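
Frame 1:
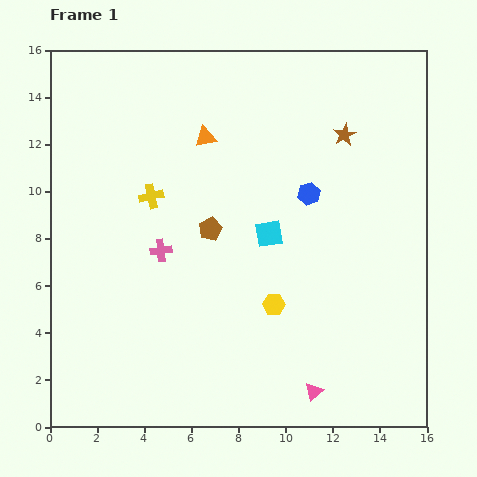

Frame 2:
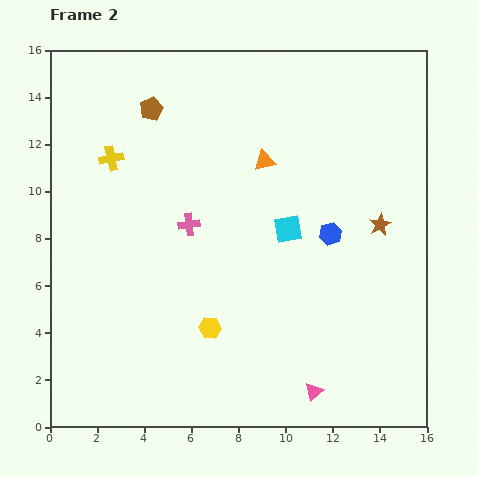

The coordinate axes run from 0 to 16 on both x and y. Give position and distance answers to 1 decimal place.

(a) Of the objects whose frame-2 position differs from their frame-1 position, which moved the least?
the cyan square

(moved 0.8)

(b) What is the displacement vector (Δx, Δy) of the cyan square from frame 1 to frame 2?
(0.8, 0.2)

The cyan square was at (9.3, 8.2) in frame 1 and (10.1, 8.4) in frame 2.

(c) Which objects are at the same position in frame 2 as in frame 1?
the pink triangle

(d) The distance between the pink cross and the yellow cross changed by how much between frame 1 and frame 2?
+2.0

Distance in frame 1: 2.3. Distance in frame 2: 4.3.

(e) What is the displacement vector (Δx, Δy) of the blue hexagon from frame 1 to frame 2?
(0.9, -1.7)

The blue hexagon was at (11.0, 9.9) in frame 1 and (11.9, 8.2) in frame 2.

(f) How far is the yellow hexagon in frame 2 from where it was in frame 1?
2.9

The yellow hexagon moved from (9.5, 5.2) to (6.8, 4.2), a distance of √(2.7² + 1.0²) ≈ 2.9.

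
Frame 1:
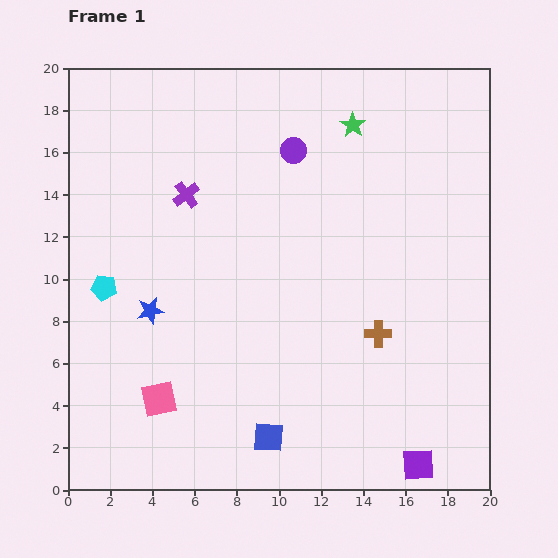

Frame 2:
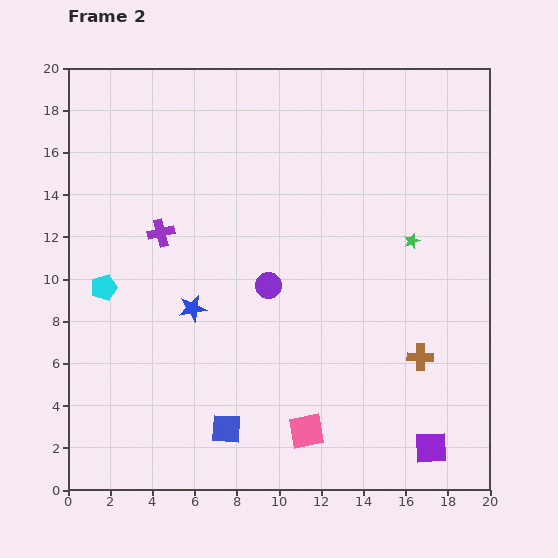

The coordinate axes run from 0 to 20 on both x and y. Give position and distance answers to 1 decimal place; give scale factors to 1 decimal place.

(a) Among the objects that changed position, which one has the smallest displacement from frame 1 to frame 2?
the purple square

(moved 1.0)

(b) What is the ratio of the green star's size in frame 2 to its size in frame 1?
0.6×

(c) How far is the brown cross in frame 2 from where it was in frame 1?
2.3

The brown cross moved from (14.7, 7.4) to (16.7, 6.3), a distance of √(2.0² + 1.1²) ≈ 2.3.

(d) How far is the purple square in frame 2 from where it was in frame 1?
1.0

The purple square moved from (16.6, 1.2) to (17.2, 2.0), a distance of √(0.6² + 0.8²) ≈ 1.0.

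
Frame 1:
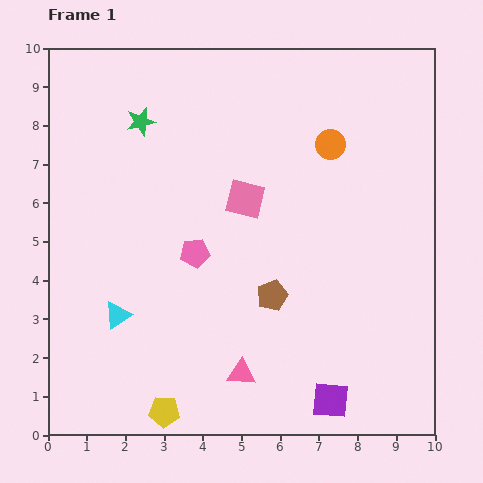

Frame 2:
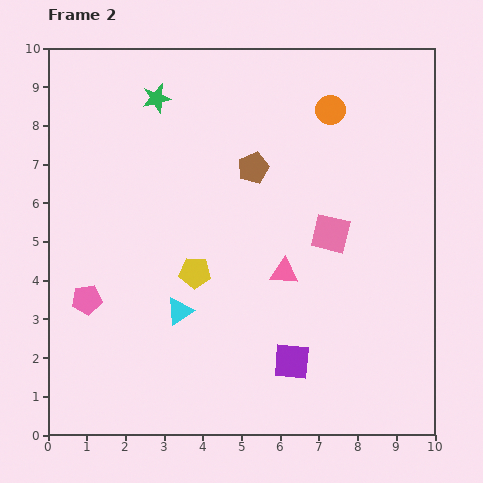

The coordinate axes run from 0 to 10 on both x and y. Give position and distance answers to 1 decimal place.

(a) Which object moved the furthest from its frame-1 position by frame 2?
the yellow pentagon

(moved 3.7; next 3.3)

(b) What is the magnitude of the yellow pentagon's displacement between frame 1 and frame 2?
3.7

The yellow pentagon moved from (3.0, 0.6) to (3.8, 4.2), a distance of √(0.8² + 3.6²) ≈ 3.7.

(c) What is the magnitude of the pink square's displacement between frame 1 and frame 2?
2.4

The pink square moved from (5.1, 6.1) to (7.3, 5.2), a distance of √(2.2² + 0.9²) ≈ 2.4.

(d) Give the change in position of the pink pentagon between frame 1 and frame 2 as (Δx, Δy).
(-2.8, -1.2)

The pink pentagon was at (3.8, 4.7) in frame 1 and (1.0, 3.5) in frame 2.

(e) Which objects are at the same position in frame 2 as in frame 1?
none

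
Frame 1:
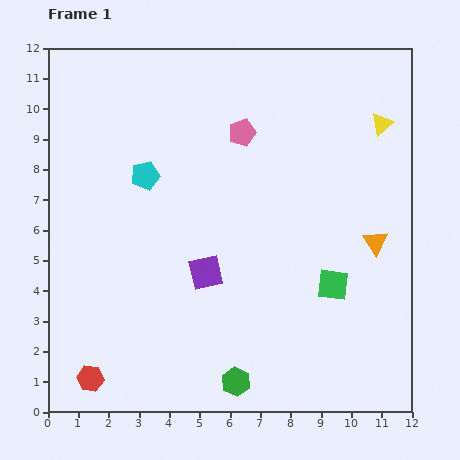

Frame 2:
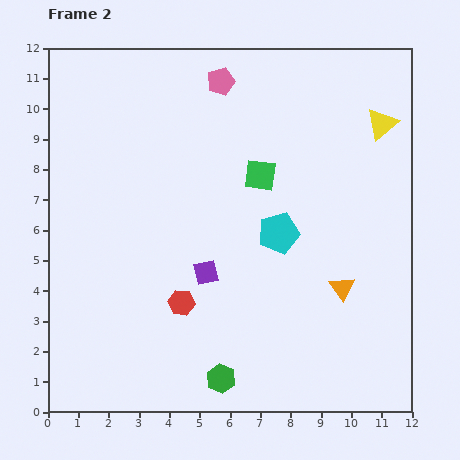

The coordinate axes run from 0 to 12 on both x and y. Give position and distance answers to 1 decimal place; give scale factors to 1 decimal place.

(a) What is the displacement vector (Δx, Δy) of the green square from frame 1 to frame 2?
(-2.4, 3.6)

The green square was at (9.4, 4.2) in frame 1 and (7.0, 7.8) in frame 2.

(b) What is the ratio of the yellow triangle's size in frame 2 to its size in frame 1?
1.4×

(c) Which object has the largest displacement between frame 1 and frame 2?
the cyan pentagon

(moved 4.8; next 4.3)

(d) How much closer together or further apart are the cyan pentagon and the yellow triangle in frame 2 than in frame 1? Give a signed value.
-3.0

Distance in frame 1: 8.0. Distance in frame 2: 5.0.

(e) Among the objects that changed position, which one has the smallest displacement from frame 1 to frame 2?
the green hexagon

(moved 0.5)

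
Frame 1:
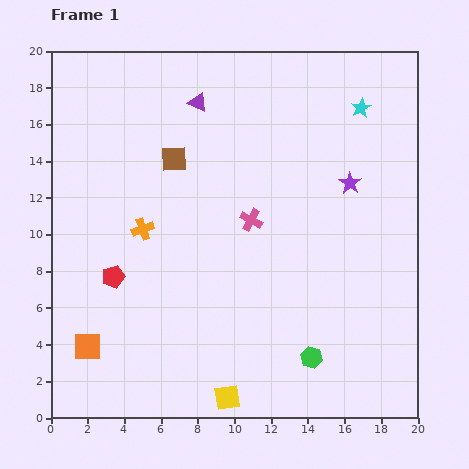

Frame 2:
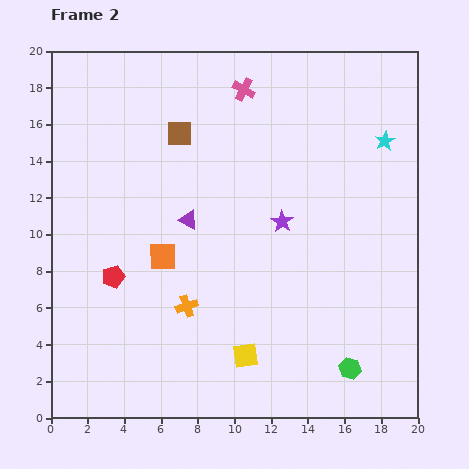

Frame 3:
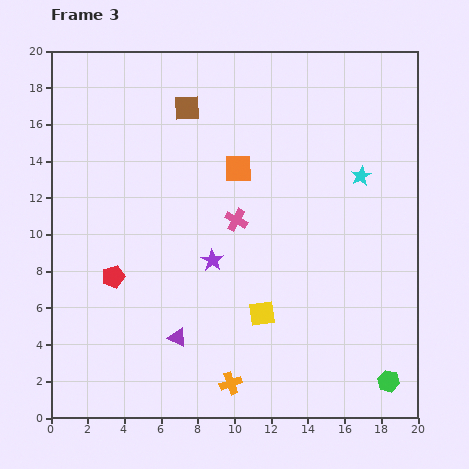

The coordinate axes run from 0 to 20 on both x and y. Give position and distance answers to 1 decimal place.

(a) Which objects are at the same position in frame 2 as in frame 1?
the red pentagon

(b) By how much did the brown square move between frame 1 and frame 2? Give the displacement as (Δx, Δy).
(0.3, 1.4)

The brown square was at (6.7, 14.1) in frame 1 and (7.0, 15.5) in frame 2.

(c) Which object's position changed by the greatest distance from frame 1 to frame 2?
the pink cross

(moved 7.1; next 6.4)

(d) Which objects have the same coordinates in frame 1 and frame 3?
the red pentagon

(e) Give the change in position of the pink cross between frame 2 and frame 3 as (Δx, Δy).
(-0.4, -7.1)

The pink cross was at (10.5, 17.9) in frame 2 and (10.1, 10.8) in frame 3.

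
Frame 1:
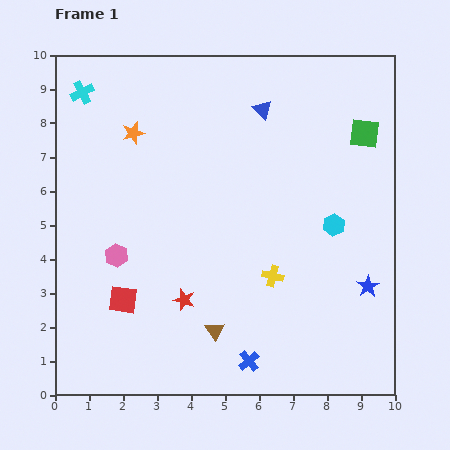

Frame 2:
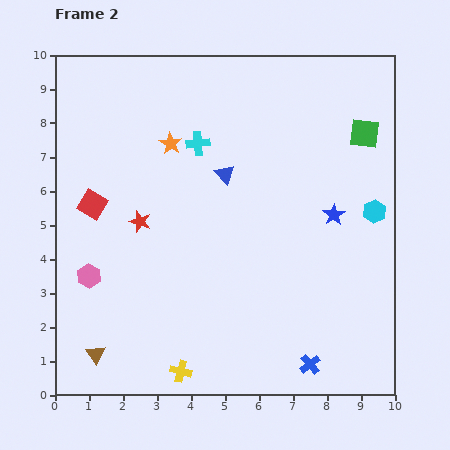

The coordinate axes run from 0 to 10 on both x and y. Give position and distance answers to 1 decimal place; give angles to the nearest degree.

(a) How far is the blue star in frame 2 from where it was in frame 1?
2.3

The blue star moved from (9.2, 3.2) to (8.2, 5.3), a distance of √(1.0² + 2.1²) ≈ 2.3.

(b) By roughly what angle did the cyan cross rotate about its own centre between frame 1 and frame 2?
22° clockwise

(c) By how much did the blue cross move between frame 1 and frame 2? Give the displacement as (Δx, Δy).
(1.8, -0.1)

The blue cross was at (5.7, 1.0) in frame 1 and (7.5, 0.9) in frame 2.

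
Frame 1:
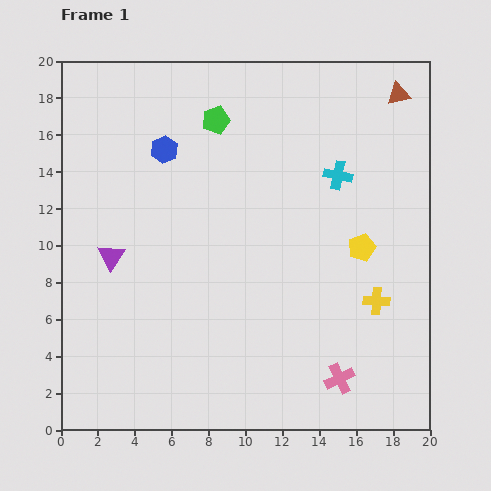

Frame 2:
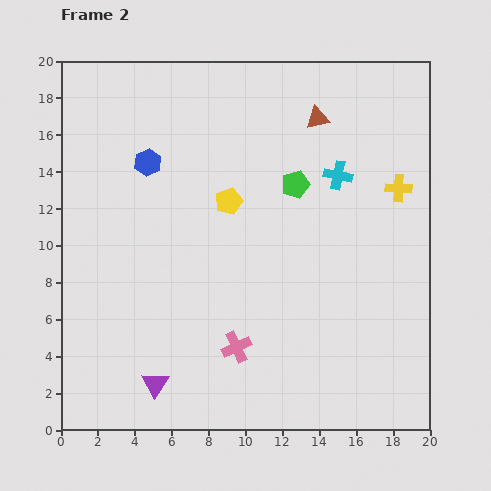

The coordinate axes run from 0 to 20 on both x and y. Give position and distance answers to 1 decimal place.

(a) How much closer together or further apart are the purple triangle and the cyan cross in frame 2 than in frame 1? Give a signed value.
+1.9

Distance in frame 1: 13.1. Distance in frame 2: 15.0.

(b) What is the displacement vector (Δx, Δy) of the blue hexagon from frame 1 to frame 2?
(-0.9, -0.7)

The blue hexagon was at (5.6, 15.2) in frame 1 and (4.7, 14.5) in frame 2.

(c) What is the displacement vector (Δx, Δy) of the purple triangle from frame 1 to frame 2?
(2.4, -6.9)

The purple triangle was at (2.7, 9.4) in frame 1 and (5.1, 2.5) in frame 2.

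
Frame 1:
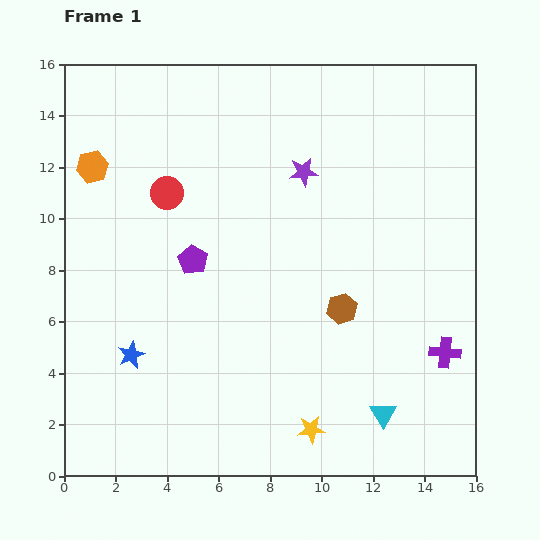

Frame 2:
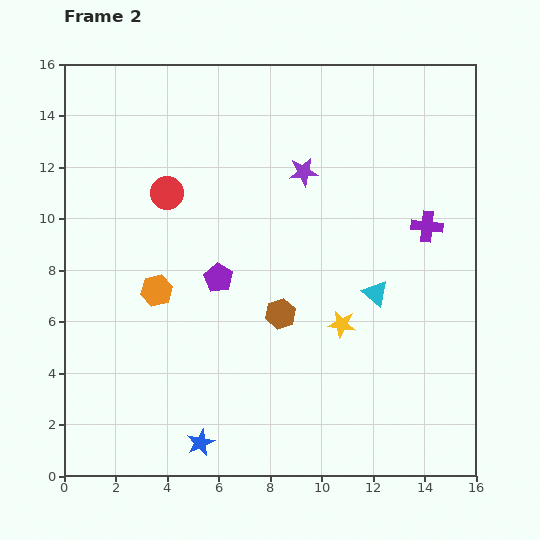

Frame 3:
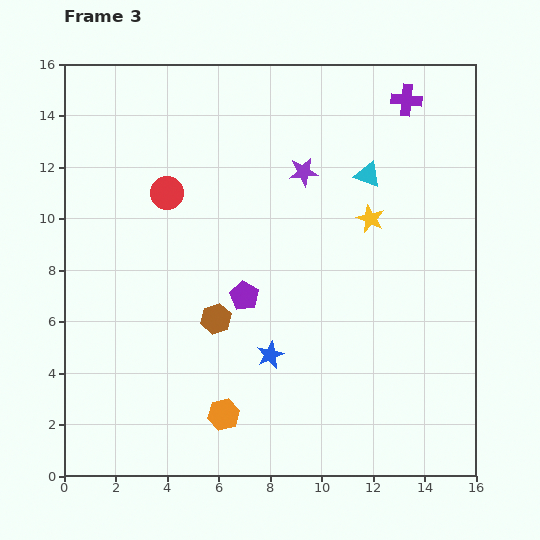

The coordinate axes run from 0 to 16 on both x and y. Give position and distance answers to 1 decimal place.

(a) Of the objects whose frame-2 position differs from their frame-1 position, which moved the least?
the purple pentagon

(moved 1.2)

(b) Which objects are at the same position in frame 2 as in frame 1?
the purple star, the red circle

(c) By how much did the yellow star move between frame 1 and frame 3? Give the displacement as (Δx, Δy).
(2.3, 8.2)

The yellow star was at (9.6, 1.8) in frame 1 and (11.9, 10.0) in frame 3.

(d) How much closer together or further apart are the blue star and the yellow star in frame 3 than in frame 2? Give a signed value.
-0.6

Distance in frame 2: 7.2. Distance in frame 3: 6.6.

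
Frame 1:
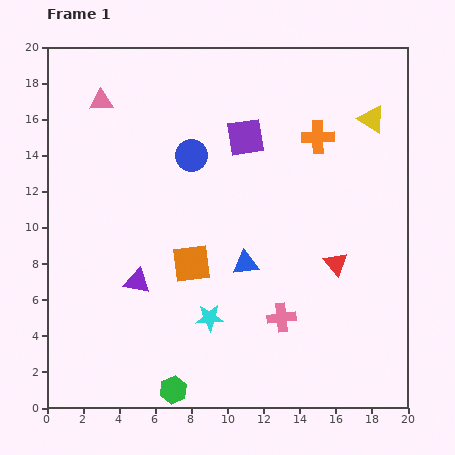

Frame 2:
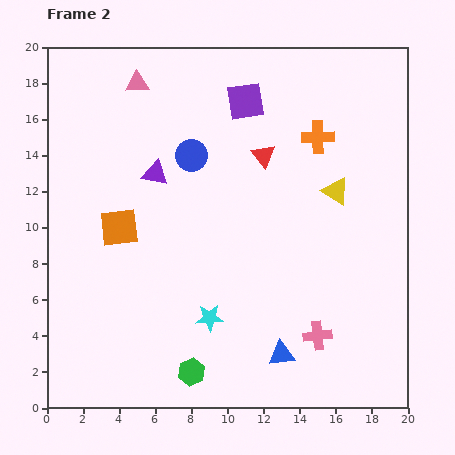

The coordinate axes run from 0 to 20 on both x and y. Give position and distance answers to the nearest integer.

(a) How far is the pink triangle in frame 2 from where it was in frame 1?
2

The pink triangle moved from (3, 17) to (5, 18), a distance of √(2² + 1²) ≈ 2.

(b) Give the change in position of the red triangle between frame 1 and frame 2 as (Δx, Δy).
(-4, 6)

The red triangle was at (16, 8) in frame 1 and (12, 14) in frame 2.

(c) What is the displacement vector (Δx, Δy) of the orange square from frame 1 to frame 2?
(-4, 2)

The orange square was at (8, 8) in frame 1 and (4, 10) in frame 2.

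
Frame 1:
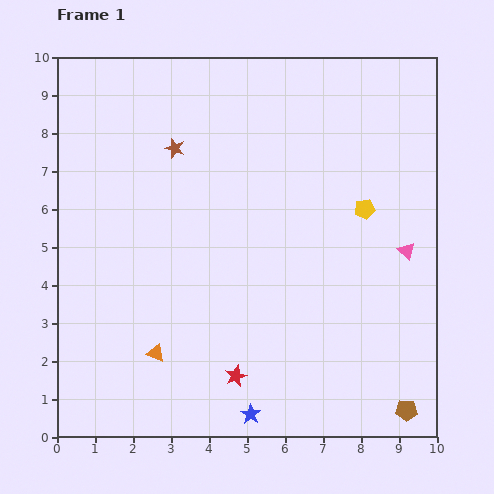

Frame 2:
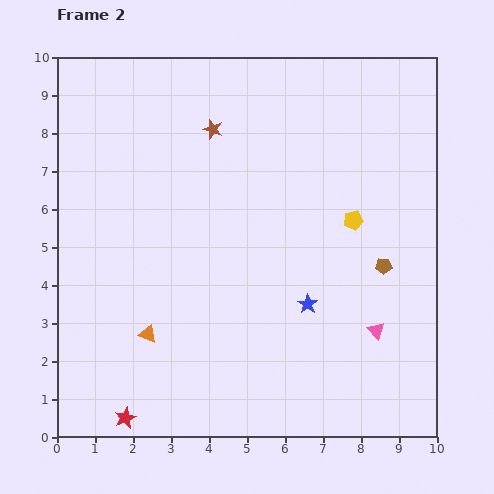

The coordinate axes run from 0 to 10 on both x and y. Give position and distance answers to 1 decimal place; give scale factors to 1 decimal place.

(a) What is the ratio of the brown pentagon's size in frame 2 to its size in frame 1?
0.7×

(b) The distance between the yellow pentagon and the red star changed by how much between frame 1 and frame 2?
+2.3

Distance in frame 1: 5.6. Distance in frame 2: 7.9.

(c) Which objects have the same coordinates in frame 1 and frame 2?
none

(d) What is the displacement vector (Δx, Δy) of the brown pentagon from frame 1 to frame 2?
(-0.6, 3.8)

The brown pentagon was at (9.2, 0.7) in frame 1 and (8.6, 4.5) in frame 2.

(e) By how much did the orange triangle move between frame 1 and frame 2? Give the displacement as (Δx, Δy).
(-0.2, 0.5)

The orange triangle was at (2.6, 2.2) in frame 1 and (2.4, 2.7) in frame 2.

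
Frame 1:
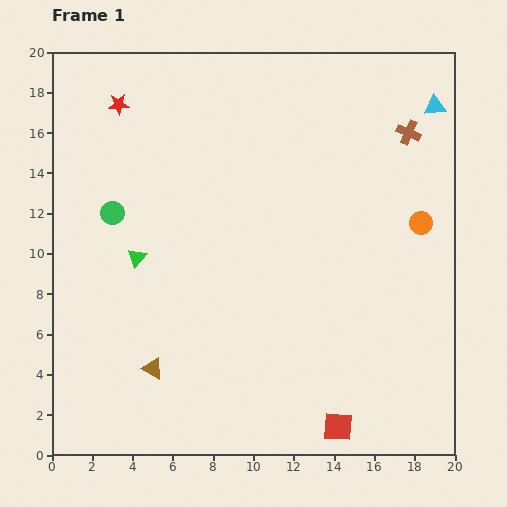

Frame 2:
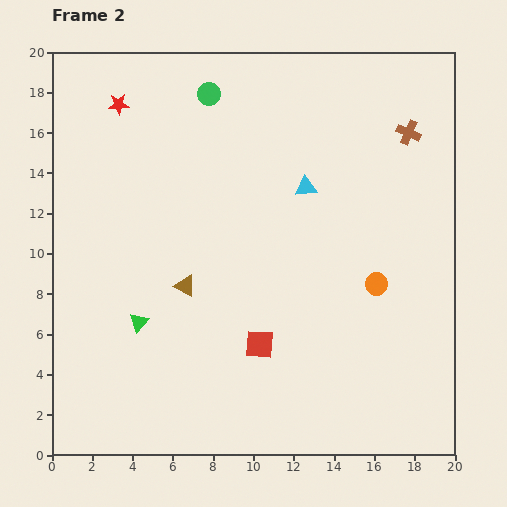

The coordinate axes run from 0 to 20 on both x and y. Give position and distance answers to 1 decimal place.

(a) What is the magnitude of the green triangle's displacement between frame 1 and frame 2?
3.2

The green triangle moved from (4.2, 9.8) to (4.3, 6.6), a distance of √(0.1² + 3.2²) ≈ 3.2.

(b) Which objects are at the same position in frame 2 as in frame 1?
the brown cross, the red star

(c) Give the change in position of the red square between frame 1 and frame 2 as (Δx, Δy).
(-3.9, 4.1)

The red square was at (14.2, 1.4) in frame 1 and (10.3, 5.5) in frame 2.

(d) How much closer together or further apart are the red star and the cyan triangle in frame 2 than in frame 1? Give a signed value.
-5.5

Distance in frame 1: 15.7. Distance in frame 2: 10.2.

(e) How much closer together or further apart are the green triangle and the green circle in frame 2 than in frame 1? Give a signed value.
+9.3

Distance in frame 1: 2.5. Distance in frame 2: 11.8.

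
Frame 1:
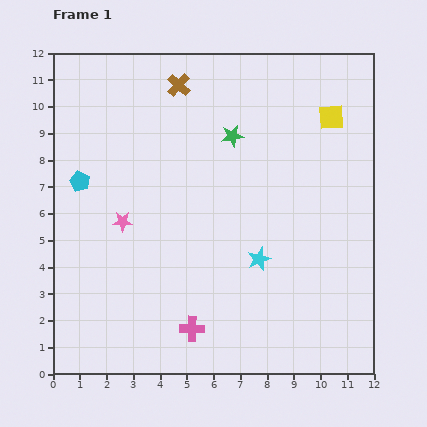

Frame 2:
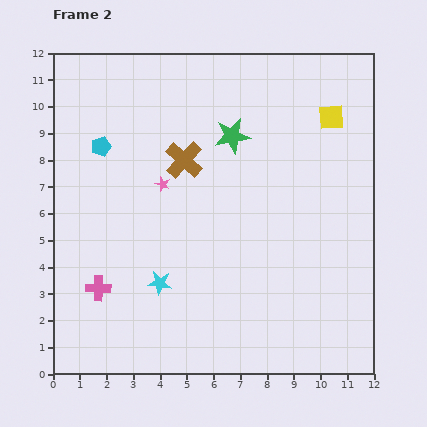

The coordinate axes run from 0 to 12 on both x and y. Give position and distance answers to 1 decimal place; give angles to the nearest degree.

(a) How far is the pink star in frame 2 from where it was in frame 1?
2.1

The pink star moved from (2.6, 5.7) to (4.1, 7.1), a distance of √(1.5² + 1.4²) ≈ 2.1.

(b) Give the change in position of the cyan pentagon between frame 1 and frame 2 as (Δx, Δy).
(0.8, 1.3)

The cyan pentagon was at (1.0, 7.2) in frame 1 and (1.8, 8.5) in frame 2.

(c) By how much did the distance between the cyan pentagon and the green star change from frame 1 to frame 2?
-1.0

Distance in frame 1: 5.9. Distance in frame 2: 4.9.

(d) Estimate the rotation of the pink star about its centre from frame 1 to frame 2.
20° clockwise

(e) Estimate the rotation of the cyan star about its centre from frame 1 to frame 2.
29° clockwise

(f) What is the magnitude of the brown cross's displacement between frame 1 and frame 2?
2.8

The brown cross moved from (4.7, 10.8) to (4.9, 8.0), a distance of √(0.2² + 2.8²) ≈ 2.8.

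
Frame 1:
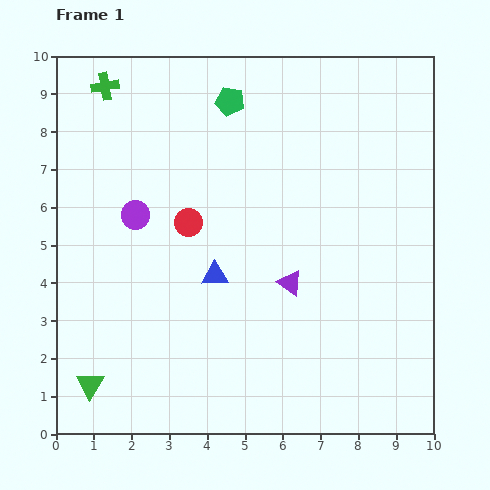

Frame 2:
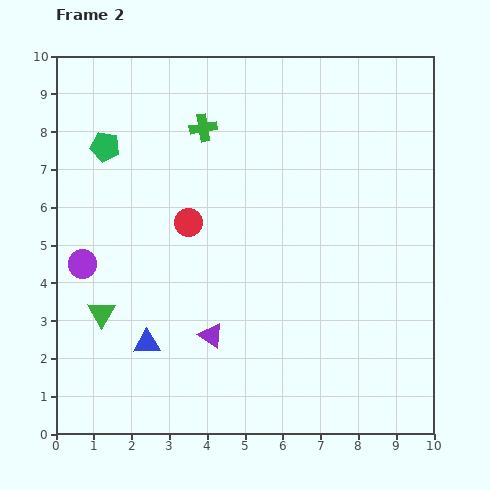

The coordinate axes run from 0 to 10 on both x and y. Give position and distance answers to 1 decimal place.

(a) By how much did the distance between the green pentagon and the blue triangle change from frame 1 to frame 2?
+0.7

Distance in frame 1: 4.6. Distance in frame 2: 5.3.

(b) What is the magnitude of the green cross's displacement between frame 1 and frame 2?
2.8

The green cross moved from (1.3, 9.2) to (3.9, 8.1), a distance of √(2.6² + 1.1²) ≈ 2.8.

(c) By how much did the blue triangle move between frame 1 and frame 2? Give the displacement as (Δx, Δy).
(-1.8, -1.8)

The blue triangle was at (4.2, 4.2) in frame 1 and (2.4, 2.4) in frame 2.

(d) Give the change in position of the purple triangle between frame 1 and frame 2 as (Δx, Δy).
(-2.1, -1.4)

The purple triangle was at (6.2, 4.0) in frame 1 and (4.1, 2.6) in frame 2.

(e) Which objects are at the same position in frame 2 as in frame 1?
the red circle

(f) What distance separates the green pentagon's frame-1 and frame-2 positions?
3.5

The green pentagon moved from (4.6, 8.8) to (1.3, 7.6), a distance of √(3.3² + 1.2²) ≈ 3.5.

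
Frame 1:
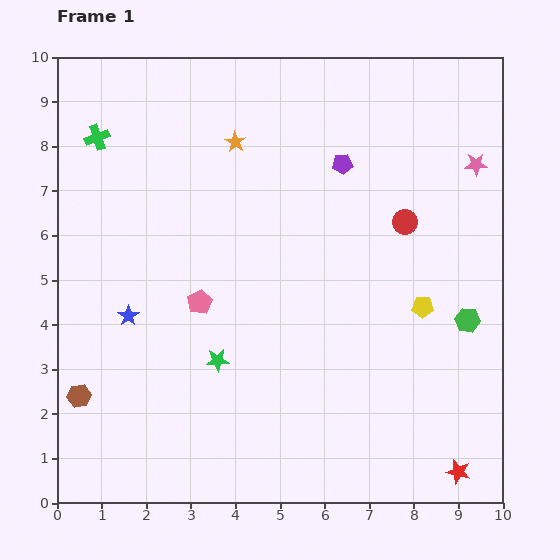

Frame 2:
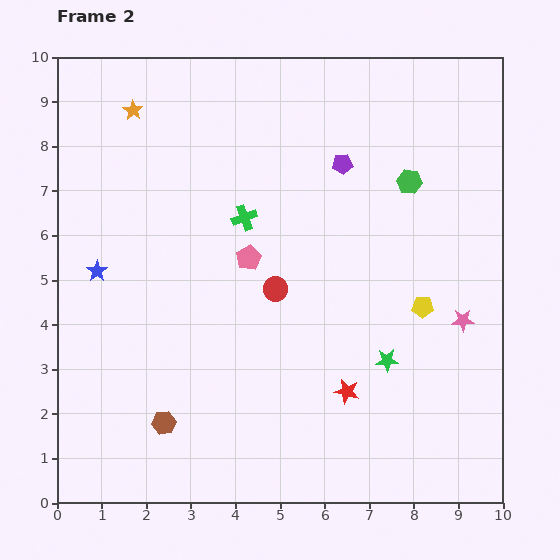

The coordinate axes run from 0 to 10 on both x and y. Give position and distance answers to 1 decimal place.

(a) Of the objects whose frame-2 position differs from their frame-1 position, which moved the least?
the blue star

(moved 1.2)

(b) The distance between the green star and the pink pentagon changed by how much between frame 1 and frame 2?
+2.5

Distance in frame 1: 1.4. Distance in frame 2: 3.9.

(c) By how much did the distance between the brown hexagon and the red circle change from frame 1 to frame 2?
-4.4

Distance in frame 1: 8.3. Distance in frame 2: 3.9.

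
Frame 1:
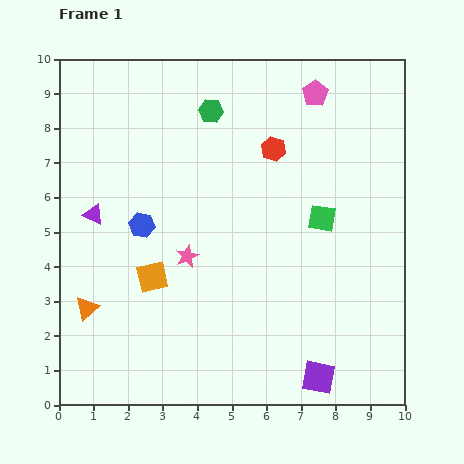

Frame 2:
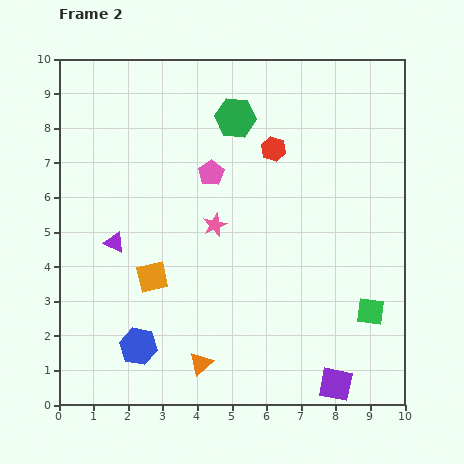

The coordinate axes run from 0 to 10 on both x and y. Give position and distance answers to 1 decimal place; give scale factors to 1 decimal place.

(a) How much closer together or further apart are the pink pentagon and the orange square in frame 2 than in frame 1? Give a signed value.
-3.7

Distance in frame 1: 7.1. Distance in frame 2: 3.4.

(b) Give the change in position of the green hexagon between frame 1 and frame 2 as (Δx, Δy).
(0.7, -0.2)

The green hexagon was at (4.4, 8.5) in frame 1 and (5.1, 8.3) in frame 2.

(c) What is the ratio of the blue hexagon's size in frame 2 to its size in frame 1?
1.5×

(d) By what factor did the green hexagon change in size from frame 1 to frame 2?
1.7×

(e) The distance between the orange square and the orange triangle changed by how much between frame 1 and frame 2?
+0.8

Distance in frame 1: 2.1. Distance in frame 2: 2.9.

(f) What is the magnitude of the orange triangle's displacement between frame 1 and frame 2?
3.7

The orange triangle moved from (0.8, 2.8) to (4.1, 1.2), a distance of √(3.3² + 1.6²) ≈ 3.7.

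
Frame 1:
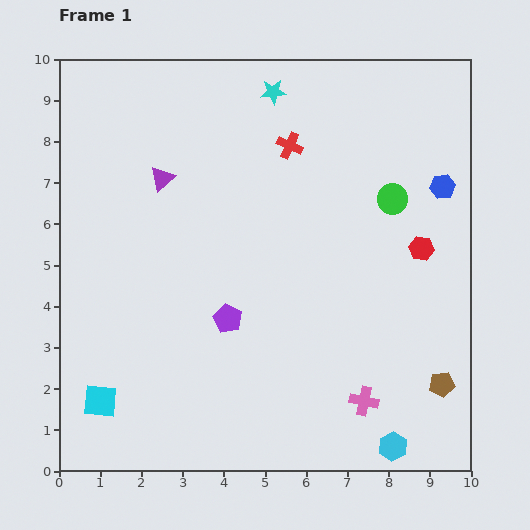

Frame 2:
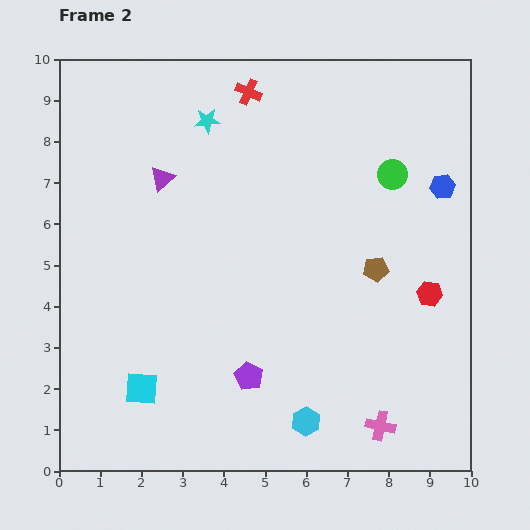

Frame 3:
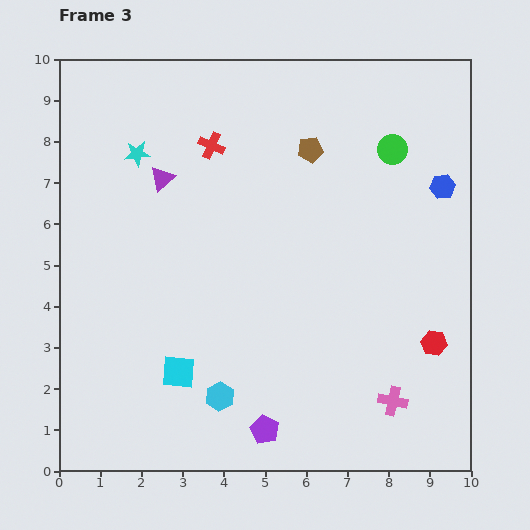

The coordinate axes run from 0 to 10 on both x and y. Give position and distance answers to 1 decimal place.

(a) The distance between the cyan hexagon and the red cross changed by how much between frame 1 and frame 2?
+0.4

Distance in frame 1: 7.7. Distance in frame 2: 8.1.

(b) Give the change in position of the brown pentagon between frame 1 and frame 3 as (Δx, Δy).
(-3.2, 5.7)

The brown pentagon was at (9.3, 2.1) in frame 1 and (6.1, 7.8) in frame 3.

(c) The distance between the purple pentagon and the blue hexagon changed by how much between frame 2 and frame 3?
+0.7

Distance in frame 2: 6.6. Distance in frame 3: 7.3.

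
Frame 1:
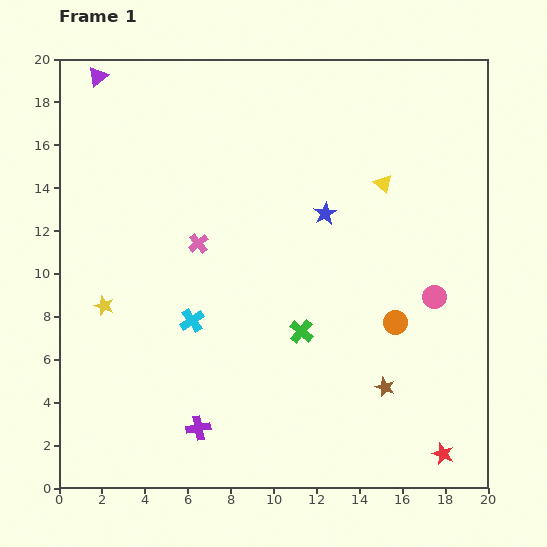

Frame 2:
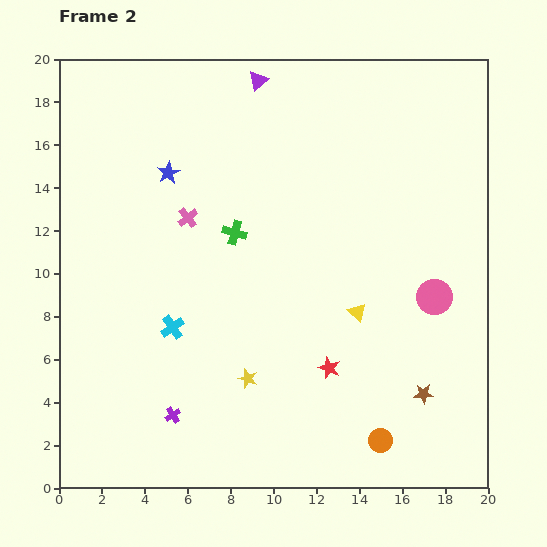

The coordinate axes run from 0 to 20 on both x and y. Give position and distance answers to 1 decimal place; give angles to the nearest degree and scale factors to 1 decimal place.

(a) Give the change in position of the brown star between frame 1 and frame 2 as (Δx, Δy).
(1.8, -0.3)

The brown star was at (15.2, 4.7) in frame 1 and (17.0, 4.4) in frame 2.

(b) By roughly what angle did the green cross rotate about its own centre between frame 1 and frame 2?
24° counter-clockwise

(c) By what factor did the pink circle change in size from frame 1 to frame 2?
1.5×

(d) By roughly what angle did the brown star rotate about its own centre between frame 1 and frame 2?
23° counter-clockwise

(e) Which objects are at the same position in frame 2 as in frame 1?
the pink circle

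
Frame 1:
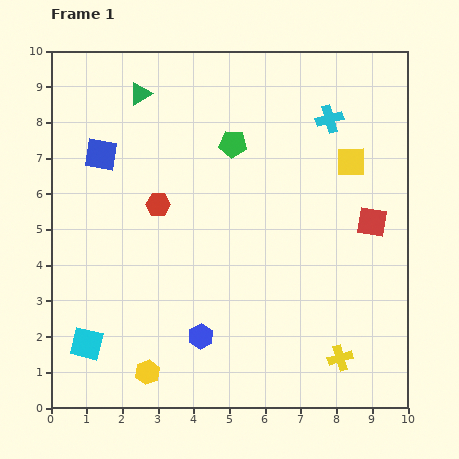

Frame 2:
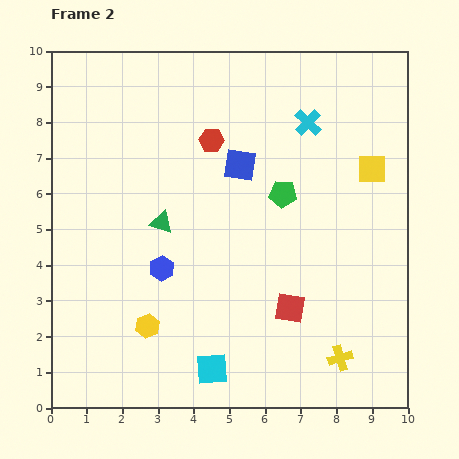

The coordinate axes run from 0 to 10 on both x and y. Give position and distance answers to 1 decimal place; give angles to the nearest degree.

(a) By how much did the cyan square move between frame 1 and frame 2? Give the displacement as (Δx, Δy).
(3.5, -0.7)

The cyan square was at (1.0, 1.8) in frame 1 and (4.5, 1.1) in frame 2.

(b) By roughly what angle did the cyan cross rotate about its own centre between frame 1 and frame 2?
31° counter-clockwise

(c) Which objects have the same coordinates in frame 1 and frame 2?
the yellow cross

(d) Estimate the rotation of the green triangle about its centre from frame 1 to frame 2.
49° clockwise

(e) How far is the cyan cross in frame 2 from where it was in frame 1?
0.6

The cyan cross moved from (7.8, 8.1) to (7.2, 8.0), a distance of √(0.6² + 0.1²) ≈ 0.6.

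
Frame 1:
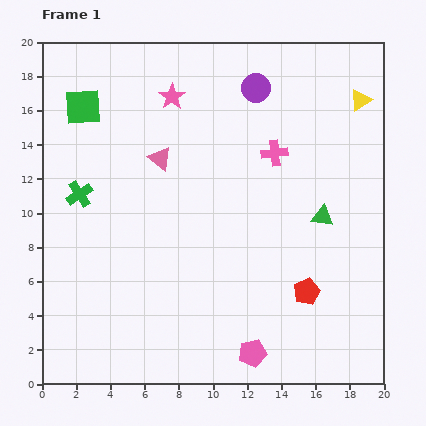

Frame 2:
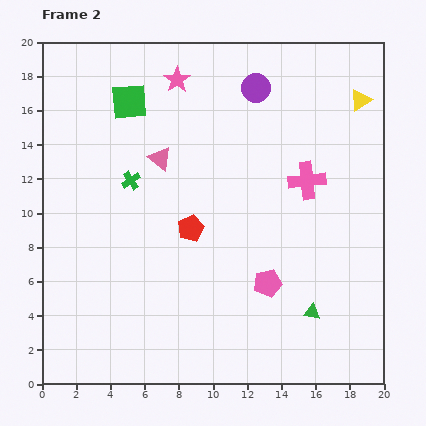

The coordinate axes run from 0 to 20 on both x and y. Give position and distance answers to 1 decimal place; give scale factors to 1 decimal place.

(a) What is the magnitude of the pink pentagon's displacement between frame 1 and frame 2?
4.2

The pink pentagon moved from (12.3, 1.8) to (13.2, 5.9), a distance of √(0.9² + 4.1²) ≈ 4.2.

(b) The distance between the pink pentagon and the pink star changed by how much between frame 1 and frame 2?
-2.7

Distance in frame 1: 15.7. Distance in frame 2: 13.0.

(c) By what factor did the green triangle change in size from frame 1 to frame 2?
0.8×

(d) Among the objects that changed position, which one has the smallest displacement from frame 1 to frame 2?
the pink star

(moved 1.0)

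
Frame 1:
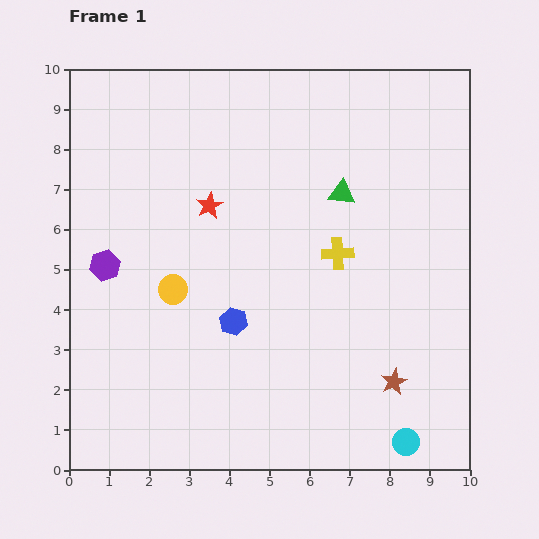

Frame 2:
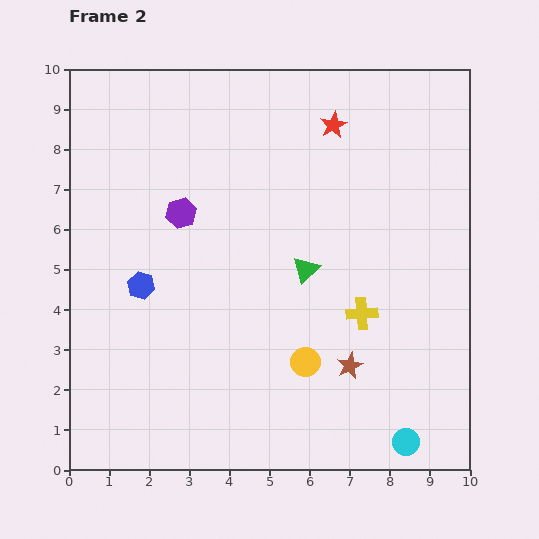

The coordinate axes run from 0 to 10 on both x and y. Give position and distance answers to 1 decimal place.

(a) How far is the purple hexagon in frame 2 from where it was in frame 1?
2.3

The purple hexagon moved from (0.9, 5.1) to (2.8, 6.4), a distance of √(1.9² + 1.3²) ≈ 2.3.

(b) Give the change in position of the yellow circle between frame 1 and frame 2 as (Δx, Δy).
(3.3, -1.8)

The yellow circle was at (2.6, 4.5) in frame 1 and (5.9, 2.7) in frame 2.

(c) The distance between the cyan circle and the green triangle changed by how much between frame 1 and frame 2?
-1.4

Distance in frame 1: 6.4. Distance in frame 2: 5.0.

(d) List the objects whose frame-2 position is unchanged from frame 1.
the cyan circle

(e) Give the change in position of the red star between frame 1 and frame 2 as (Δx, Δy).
(3.1, 2.0)

The red star was at (3.5, 6.6) in frame 1 and (6.6, 8.6) in frame 2.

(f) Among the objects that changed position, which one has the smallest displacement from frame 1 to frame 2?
the brown star

(moved 1.2)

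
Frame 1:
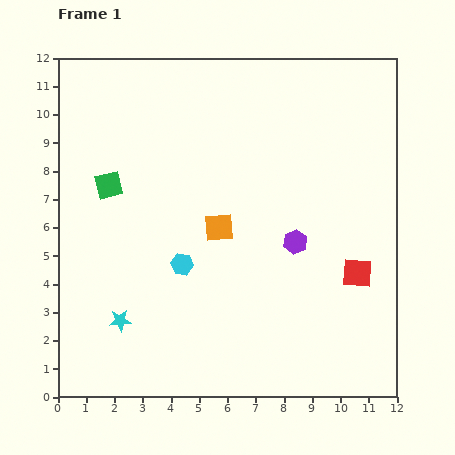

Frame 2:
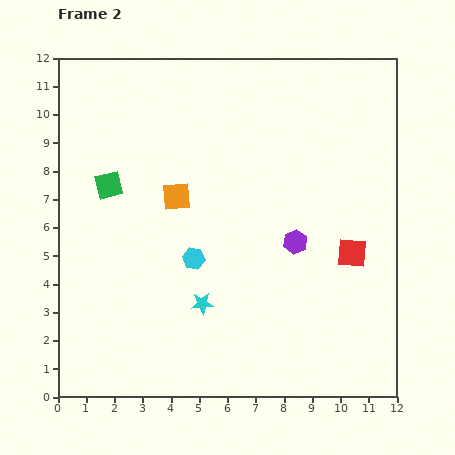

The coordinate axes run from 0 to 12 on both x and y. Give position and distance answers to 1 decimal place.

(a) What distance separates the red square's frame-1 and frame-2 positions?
0.7

The red square moved from (10.6, 4.4) to (10.4, 5.1), a distance of √(0.2² + 0.7²) ≈ 0.7.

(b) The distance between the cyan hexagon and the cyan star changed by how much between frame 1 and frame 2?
-1.4

Distance in frame 1: 3.0. Distance in frame 2: 1.6.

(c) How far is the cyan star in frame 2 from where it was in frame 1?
3.0

The cyan star moved from (2.2, 2.7) to (5.1, 3.3), a distance of √(2.9² + 0.6²) ≈ 3.0.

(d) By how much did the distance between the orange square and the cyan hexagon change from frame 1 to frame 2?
+0.5

Distance in frame 1: 1.8. Distance in frame 2: 2.3.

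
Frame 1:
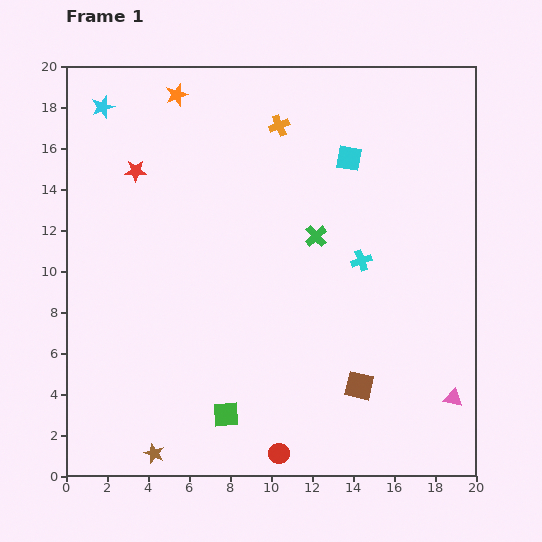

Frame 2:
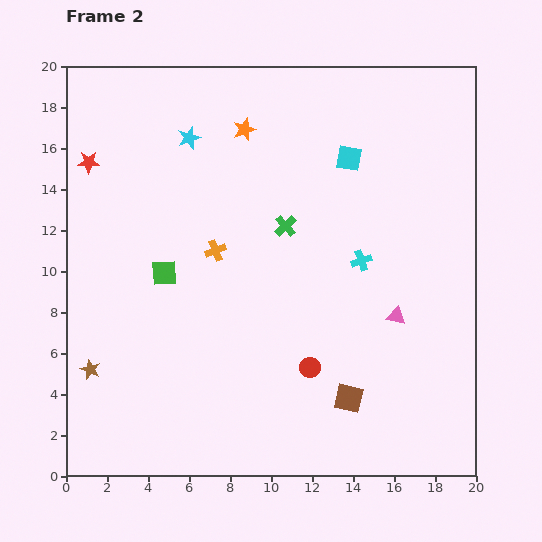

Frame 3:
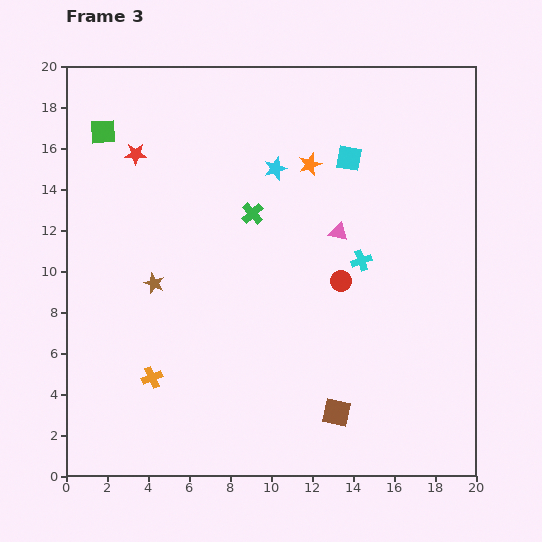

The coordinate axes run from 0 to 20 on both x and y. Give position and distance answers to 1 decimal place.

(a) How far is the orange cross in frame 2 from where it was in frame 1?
6.8

The orange cross moved from (10.4, 17.1) to (7.3, 11.0), a distance of √(3.1² + 6.1²) ≈ 6.8.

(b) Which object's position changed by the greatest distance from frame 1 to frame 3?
the green square

(moved 15.0; next 13.8)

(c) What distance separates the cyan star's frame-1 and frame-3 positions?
8.9

The cyan star moved from (1.8, 18.0) to (10.2, 15.0), a distance of √(8.4² + 3.0²) ≈ 8.9.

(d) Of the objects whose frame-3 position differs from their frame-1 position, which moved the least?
the red star

(moved 0.8)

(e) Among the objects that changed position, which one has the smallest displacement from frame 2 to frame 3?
the brown square

(moved 0.9)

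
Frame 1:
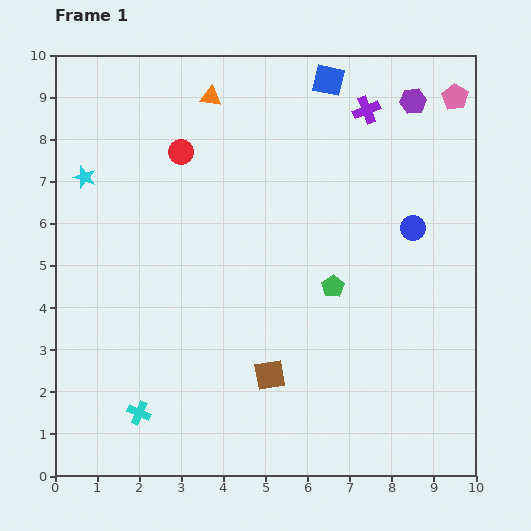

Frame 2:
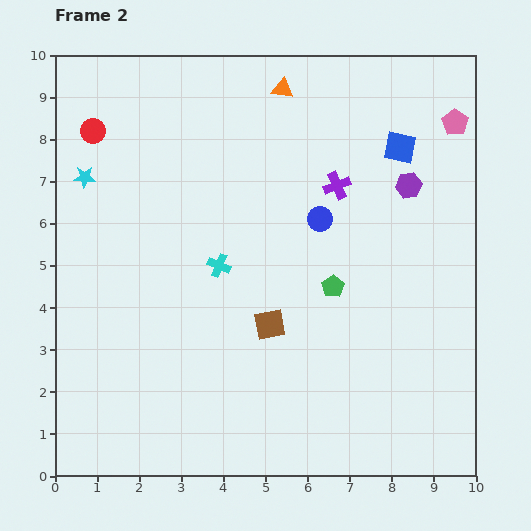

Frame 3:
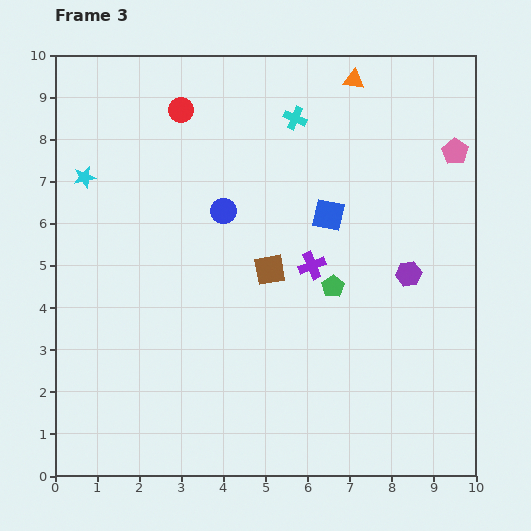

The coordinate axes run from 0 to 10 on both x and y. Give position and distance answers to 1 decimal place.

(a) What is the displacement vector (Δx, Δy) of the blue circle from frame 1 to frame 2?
(-2.2, 0.2)

The blue circle was at (8.5, 5.9) in frame 1 and (6.3, 6.1) in frame 2.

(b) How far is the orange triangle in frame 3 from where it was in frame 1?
3.4

The orange triangle moved from (3.7, 9.0) to (7.1, 9.4), a distance of √(3.4² + 0.4²) ≈ 3.4.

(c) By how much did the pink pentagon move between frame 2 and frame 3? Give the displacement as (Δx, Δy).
(0.0, -0.7)

The pink pentagon was at (9.5, 8.4) in frame 2 and (9.5, 7.7) in frame 3.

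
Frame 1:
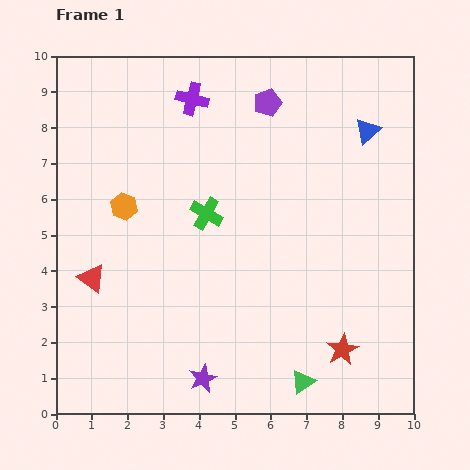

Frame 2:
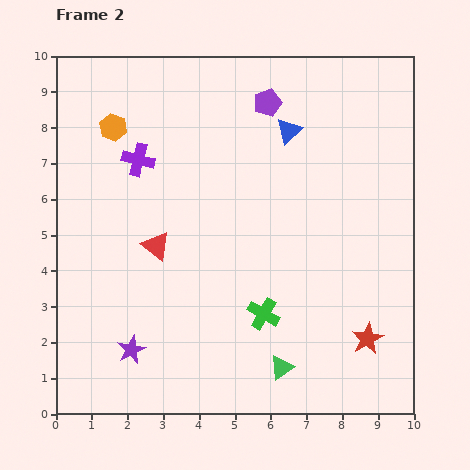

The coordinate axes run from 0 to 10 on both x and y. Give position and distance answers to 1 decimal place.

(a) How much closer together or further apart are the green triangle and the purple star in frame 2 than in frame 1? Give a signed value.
+1.4

Distance in frame 1: 2.8. Distance in frame 2: 4.2.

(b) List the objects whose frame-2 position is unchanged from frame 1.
the purple pentagon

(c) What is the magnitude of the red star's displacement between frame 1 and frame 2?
0.8

The red star moved from (8.0, 1.8) to (8.7, 2.1), a distance of √(0.7² + 0.3²) ≈ 0.8.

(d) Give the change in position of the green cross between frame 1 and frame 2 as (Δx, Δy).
(1.6, -2.8)

The green cross was at (4.2, 5.6) in frame 1 and (5.8, 2.8) in frame 2.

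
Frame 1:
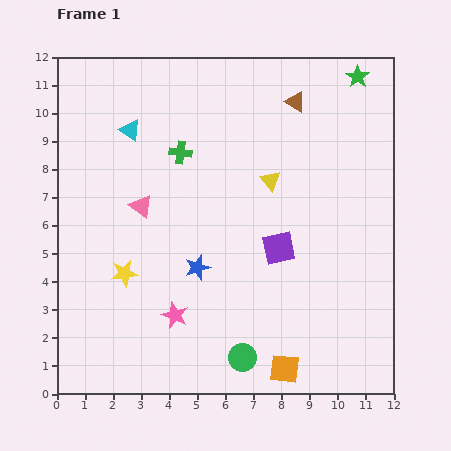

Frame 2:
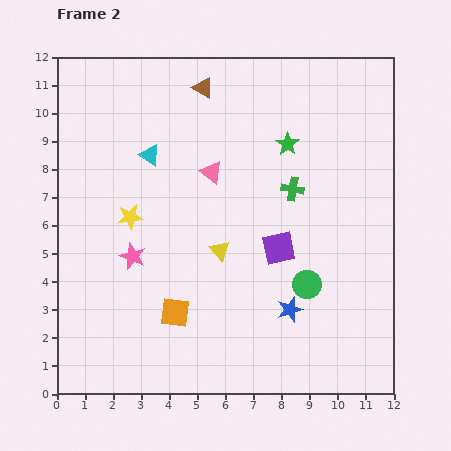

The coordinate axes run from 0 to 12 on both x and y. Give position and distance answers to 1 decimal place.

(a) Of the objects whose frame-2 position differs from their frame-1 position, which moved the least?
the cyan triangle

(moved 1.1)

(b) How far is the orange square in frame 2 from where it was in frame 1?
4.4

The orange square moved from (8.1, 0.9) to (4.2, 2.9), a distance of √(3.9² + 2.0²) ≈ 4.4.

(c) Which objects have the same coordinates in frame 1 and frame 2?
the purple square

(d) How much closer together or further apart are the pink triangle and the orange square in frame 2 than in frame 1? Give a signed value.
-2.5

Distance in frame 1: 7.7. Distance in frame 2: 5.2.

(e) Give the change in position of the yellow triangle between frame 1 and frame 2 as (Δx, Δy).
(-1.8, -2.5)

The yellow triangle was at (7.6, 7.6) in frame 1 and (5.8, 5.1) in frame 2.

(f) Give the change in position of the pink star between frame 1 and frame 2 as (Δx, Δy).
(-1.5, 2.1)

The pink star was at (4.2, 2.8) in frame 1 and (2.7, 4.9) in frame 2.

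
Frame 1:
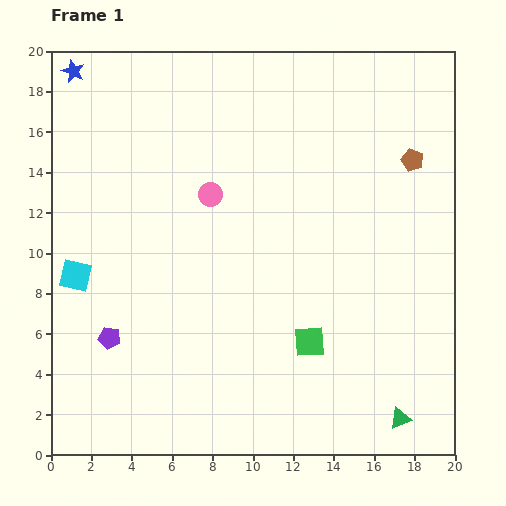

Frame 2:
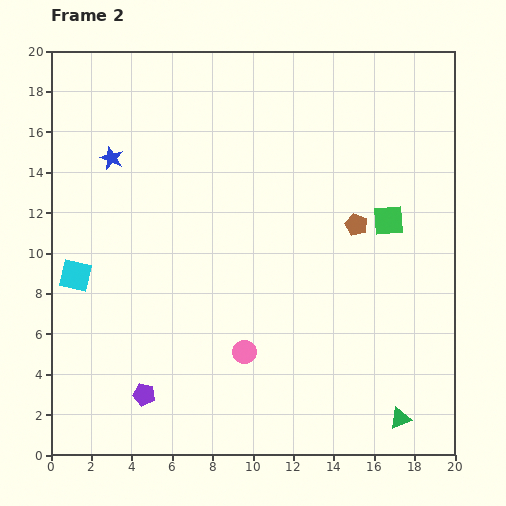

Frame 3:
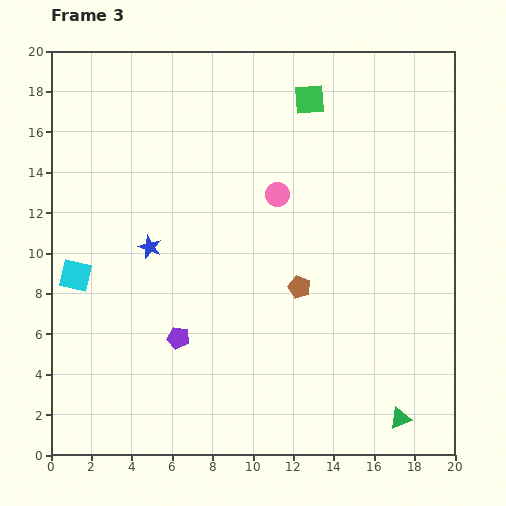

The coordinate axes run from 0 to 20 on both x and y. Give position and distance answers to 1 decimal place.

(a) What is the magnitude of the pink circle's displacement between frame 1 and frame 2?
8.0

The pink circle moved from (7.9, 12.9) to (9.6, 5.1), a distance of √(1.7² + 7.8²) ≈ 8.0.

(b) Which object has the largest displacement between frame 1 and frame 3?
the green square

(moved 12.0; next 9.5)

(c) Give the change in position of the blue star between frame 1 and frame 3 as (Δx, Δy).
(3.8, -8.7)

The blue star was at (1.1, 19.0) in frame 1 and (4.9, 10.3) in frame 3.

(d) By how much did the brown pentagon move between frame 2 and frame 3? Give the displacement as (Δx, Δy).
(-2.8, -3.1)

The brown pentagon was at (15.1, 11.4) in frame 2 and (12.3, 8.3) in frame 3.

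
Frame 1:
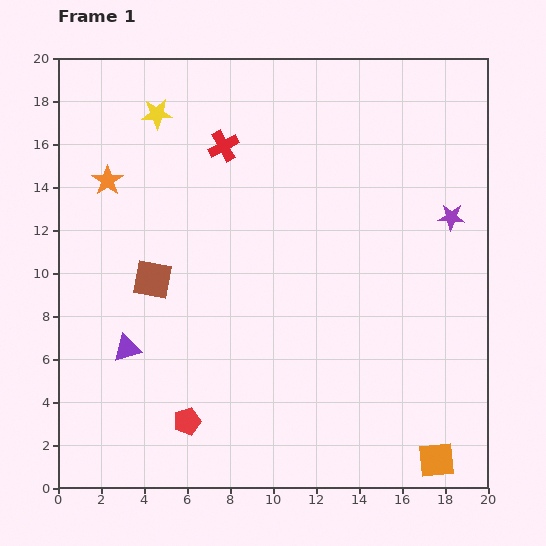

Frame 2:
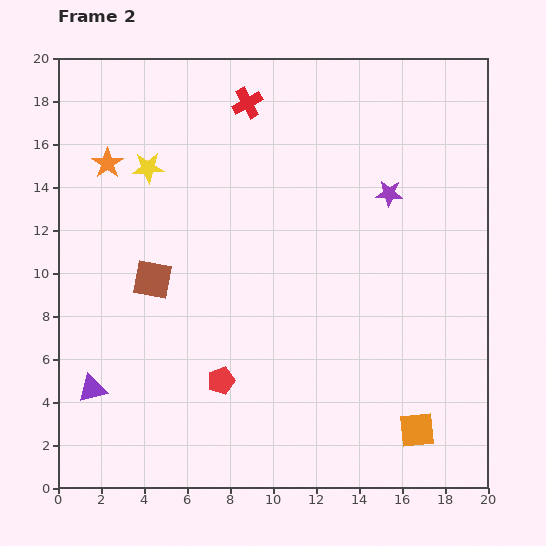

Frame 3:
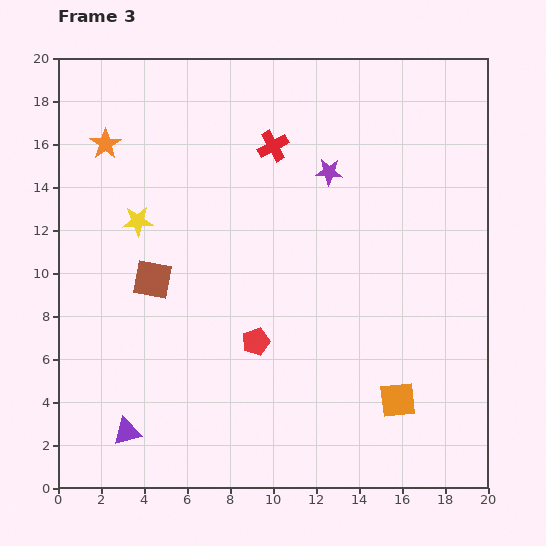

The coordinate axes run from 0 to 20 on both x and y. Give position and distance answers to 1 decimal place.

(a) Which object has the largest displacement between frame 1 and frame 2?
the purple star

(moved 3.1; next 2.5)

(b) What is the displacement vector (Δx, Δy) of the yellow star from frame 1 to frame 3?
(-0.9, -5.0)

The yellow star was at (4.6, 17.4) in frame 1 and (3.7, 12.4) in frame 3.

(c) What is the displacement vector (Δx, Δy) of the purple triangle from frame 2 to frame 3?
(1.6, -2.0)

The purple triangle was at (1.6, 4.6) in frame 2 and (3.2, 2.6) in frame 3.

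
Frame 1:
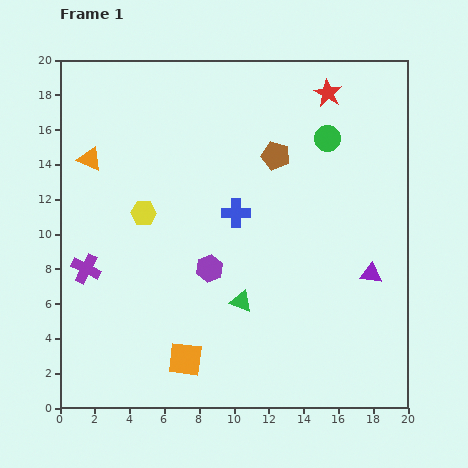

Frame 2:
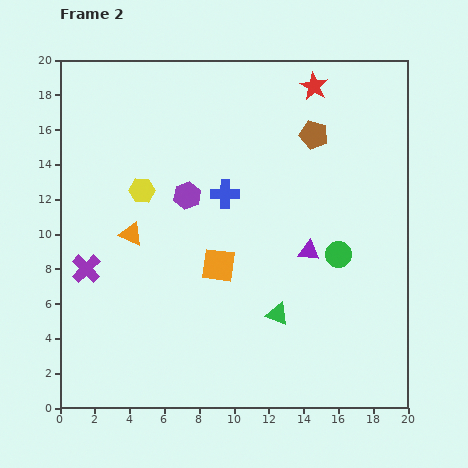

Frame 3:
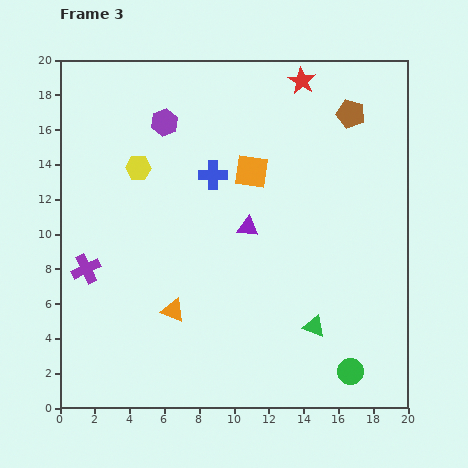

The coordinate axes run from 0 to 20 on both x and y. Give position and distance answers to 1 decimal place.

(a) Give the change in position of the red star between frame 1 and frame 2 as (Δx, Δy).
(-0.8, 0.4)

The red star was at (15.4, 18.1) in frame 1 and (14.6, 18.5) in frame 2.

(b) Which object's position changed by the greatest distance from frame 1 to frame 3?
the green circle

(moved 13.5; next 11.4)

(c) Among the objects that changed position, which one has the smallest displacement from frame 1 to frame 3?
the red star

(moved 1.7)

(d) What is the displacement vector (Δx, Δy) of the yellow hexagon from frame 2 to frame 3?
(-0.2, 1.3)

The yellow hexagon was at (4.7, 12.5) in frame 2 and (4.5, 13.8) in frame 3.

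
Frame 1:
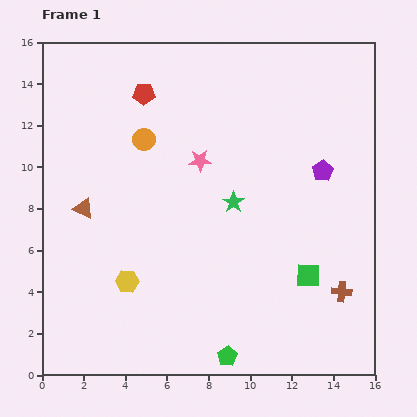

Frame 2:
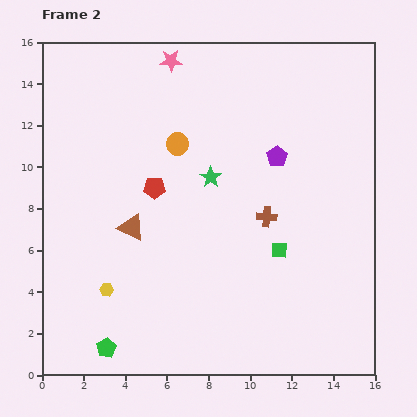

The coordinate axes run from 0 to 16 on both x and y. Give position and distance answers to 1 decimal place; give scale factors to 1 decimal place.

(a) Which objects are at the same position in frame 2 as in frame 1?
none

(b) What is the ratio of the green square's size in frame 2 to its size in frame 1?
0.7×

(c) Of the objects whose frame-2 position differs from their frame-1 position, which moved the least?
the yellow hexagon

(moved 1.1)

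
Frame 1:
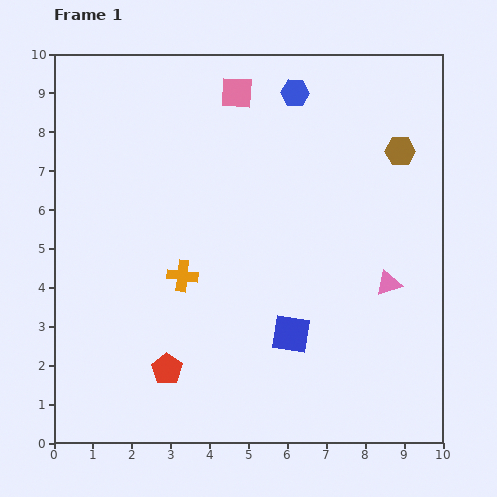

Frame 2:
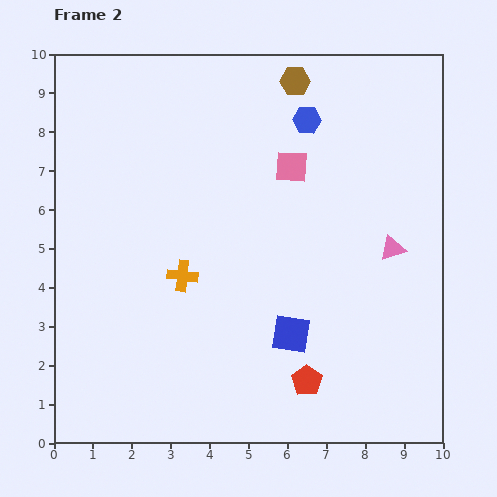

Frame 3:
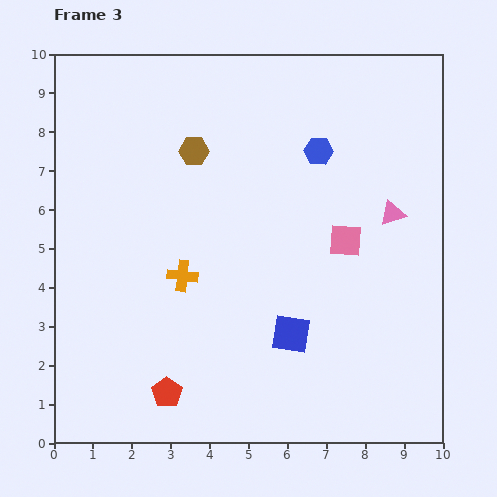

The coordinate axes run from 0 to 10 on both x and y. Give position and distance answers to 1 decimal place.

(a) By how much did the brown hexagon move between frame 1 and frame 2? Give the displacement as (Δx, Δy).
(-2.7, 1.8)

The brown hexagon was at (8.9, 7.5) in frame 1 and (6.2, 9.3) in frame 2.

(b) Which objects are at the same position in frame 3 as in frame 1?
the blue square, the orange cross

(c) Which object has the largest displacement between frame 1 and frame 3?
the brown hexagon

(moved 5.3; next 4.7)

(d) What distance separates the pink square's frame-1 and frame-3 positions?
4.7

The pink square moved from (4.7, 9.0) to (7.5, 5.2), a distance of √(2.8² + 3.8²) ≈ 4.7.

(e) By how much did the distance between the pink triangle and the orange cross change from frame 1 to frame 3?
+0.3

Distance in frame 1: 5.3. Distance in frame 3: 5.6.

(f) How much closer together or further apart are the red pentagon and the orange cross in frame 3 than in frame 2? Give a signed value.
-1.2

Distance in frame 2: 4.2. Distance in frame 3: 3.0.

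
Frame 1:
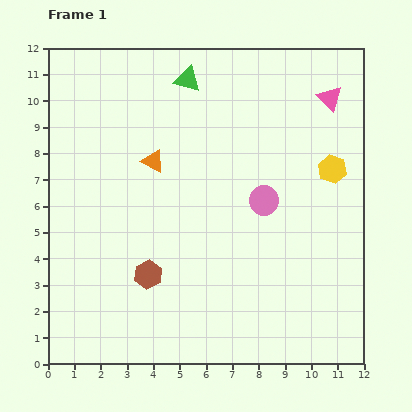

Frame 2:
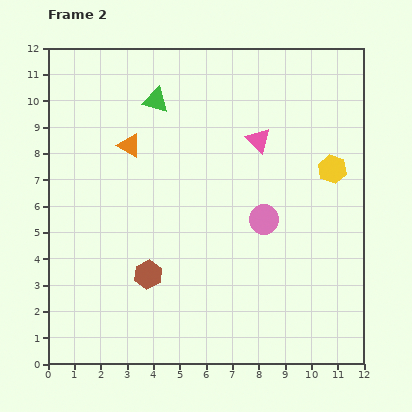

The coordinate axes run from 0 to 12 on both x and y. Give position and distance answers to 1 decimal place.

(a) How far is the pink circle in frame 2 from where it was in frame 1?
0.7

The pink circle moved from (8.2, 6.2) to (8.2, 5.5), a distance of √(0.0² + 0.7²) ≈ 0.7.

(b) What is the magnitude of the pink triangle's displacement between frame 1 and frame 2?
3.1

The pink triangle moved from (10.7, 10.1) to (8.0, 8.5), a distance of √(2.7² + 1.6²) ≈ 3.1.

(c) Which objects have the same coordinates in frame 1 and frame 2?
the yellow hexagon, the brown hexagon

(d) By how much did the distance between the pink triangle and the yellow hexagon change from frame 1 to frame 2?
+0.3

Distance in frame 1: 2.7. Distance in frame 2: 3.0.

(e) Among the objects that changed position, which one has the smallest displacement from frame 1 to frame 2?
the pink circle

(moved 0.7)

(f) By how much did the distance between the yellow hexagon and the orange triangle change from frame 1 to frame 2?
+1.0

Distance in frame 1: 6.8. Distance in frame 2: 7.8.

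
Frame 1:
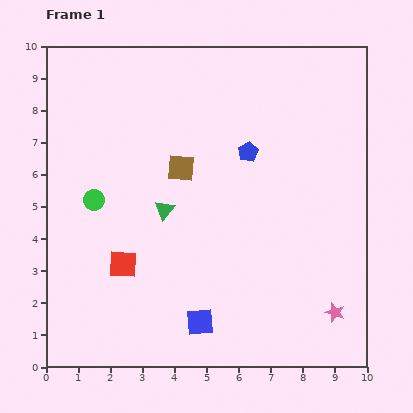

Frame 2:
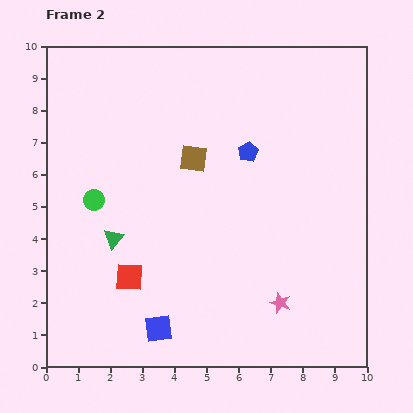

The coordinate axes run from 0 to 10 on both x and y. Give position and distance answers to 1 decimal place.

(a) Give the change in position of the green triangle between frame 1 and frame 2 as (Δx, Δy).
(-1.6, -0.9)

The green triangle was at (3.7, 4.9) in frame 1 and (2.1, 4.0) in frame 2.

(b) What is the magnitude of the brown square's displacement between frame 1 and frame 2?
0.5

The brown square moved from (4.2, 6.2) to (4.6, 6.5), a distance of √(0.4² + 0.3²) ≈ 0.5.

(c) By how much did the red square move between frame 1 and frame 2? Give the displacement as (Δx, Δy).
(0.2, -0.4)

The red square was at (2.4, 3.2) in frame 1 and (2.6, 2.8) in frame 2.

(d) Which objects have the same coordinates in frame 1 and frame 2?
the blue pentagon, the green circle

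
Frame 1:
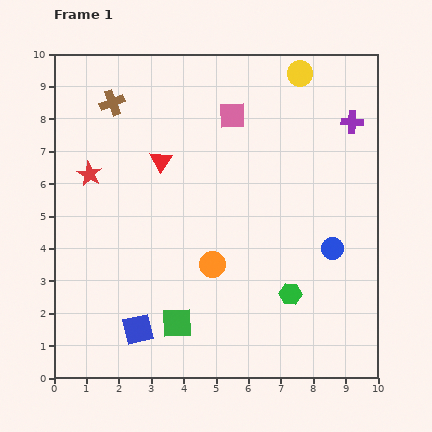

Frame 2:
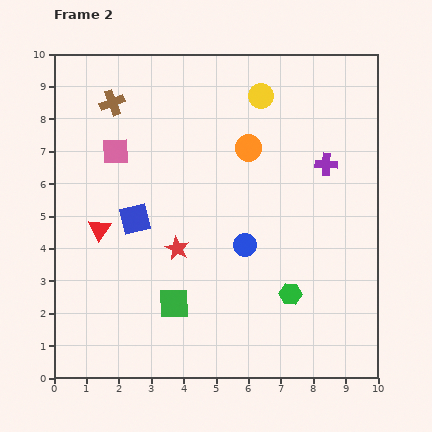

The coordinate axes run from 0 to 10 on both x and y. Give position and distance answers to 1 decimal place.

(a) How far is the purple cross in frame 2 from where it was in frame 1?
1.5

The purple cross moved from (9.2, 7.9) to (8.4, 6.6), a distance of √(0.8² + 1.3²) ≈ 1.5.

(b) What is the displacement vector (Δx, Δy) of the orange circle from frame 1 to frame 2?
(1.1, 3.6)

The orange circle was at (4.9, 3.5) in frame 1 and (6.0, 7.1) in frame 2.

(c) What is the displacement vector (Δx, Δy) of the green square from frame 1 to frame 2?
(-0.1, 0.6)

The green square was at (3.8, 1.7) in frame 1 and (3.7, 2.3) in frame 2.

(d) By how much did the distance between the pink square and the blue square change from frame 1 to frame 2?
-5.0

Distance in frame 1: 7.2. Distance in frame 2: 2.2.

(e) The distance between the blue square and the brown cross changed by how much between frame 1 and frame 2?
-3.3

Distance in frame 1: 7.0. Distance in frame 2: 3.7.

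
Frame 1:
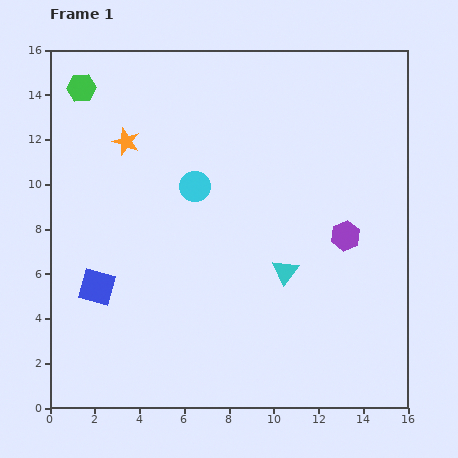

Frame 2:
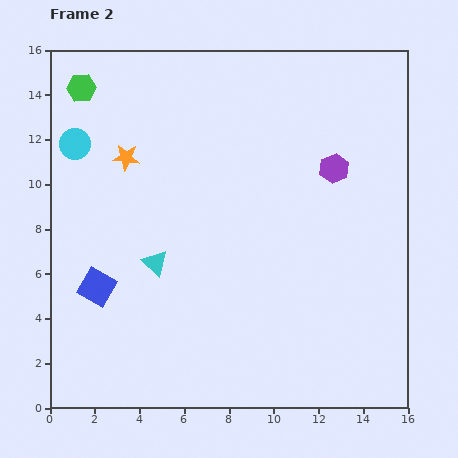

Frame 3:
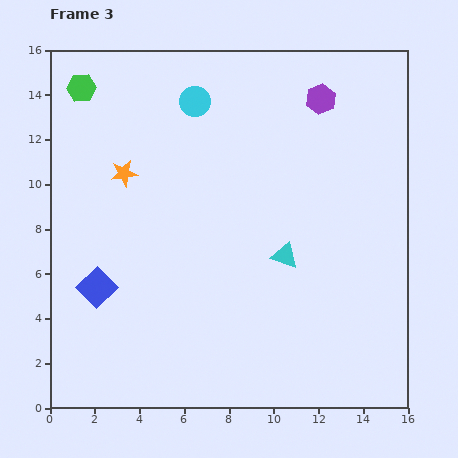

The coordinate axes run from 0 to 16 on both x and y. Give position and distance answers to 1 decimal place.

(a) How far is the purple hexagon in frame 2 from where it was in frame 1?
3.0

The purple hexagon moved from (13.2, 7.7) to (12.7, 10.7), a distance of √(0.5² + 3.0²) ≈ 3.0.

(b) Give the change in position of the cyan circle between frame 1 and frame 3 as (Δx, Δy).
(0.0, 3.8)

The cyan circle was at (6.5, 9.9) in frame 1 and (6.5, 13.7) in frame 3.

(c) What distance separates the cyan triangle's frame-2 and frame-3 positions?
5.8

The cyan triangle moved from (4.7, 6.5) to (10.5, 6.8), a distance of √(5.8² + 0.3²) ≈ 5.8.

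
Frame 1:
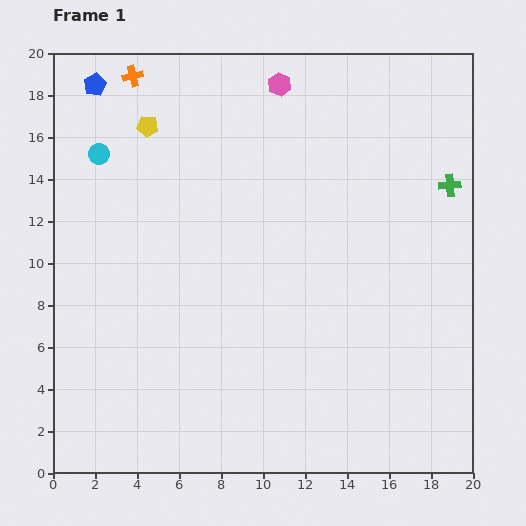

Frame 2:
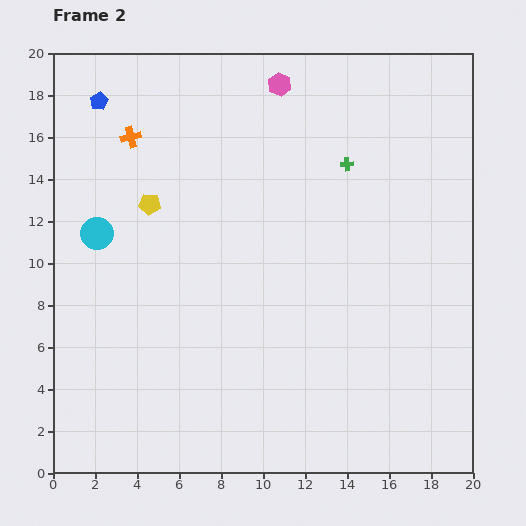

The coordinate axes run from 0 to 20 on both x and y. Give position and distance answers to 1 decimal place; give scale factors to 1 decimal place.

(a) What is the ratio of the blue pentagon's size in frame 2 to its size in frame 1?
0.8×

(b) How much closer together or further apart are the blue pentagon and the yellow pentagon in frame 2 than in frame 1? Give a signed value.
+2.3

Distance in frame 1: 3.2. Distance in frame 2: 5.5.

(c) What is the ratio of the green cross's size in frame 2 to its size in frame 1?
0.6×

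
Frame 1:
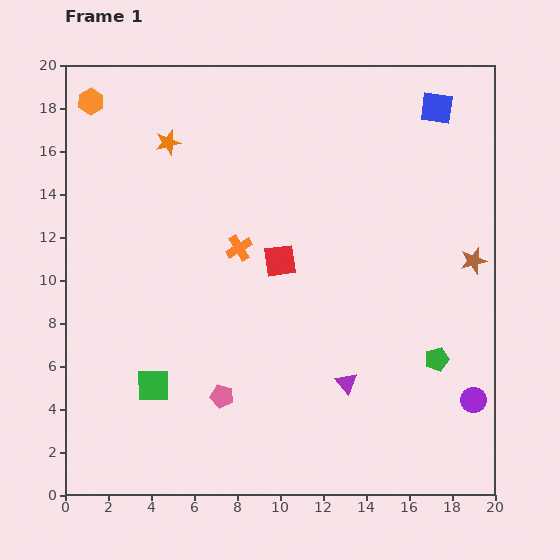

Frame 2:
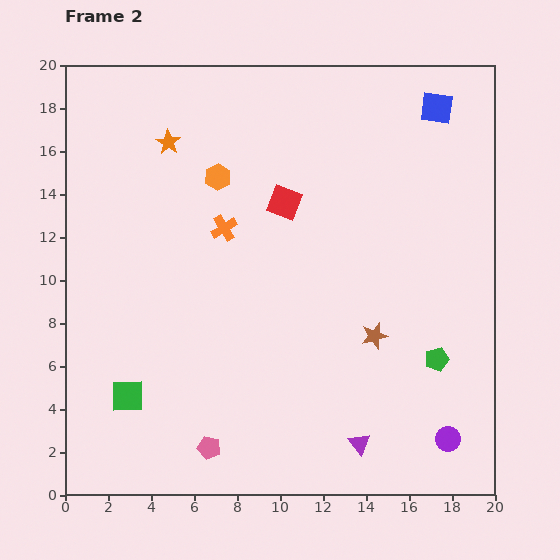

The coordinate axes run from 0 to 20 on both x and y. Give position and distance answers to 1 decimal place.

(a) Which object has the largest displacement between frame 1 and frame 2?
the orange hexagon

(moved 6.9; next 5.8)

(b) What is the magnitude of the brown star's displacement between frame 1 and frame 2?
5.8

The brown star moved from (19.0, 10.9) to (14.4, 7.4), a distance of √(4.6² + 3.5²) ≈ 5.8.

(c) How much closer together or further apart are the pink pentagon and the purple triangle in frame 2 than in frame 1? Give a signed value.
+1.2

Distance in frame 1: 5.8. Distance in frame 2: 7.0.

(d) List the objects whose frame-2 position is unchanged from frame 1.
the green pentagon, the orange star, the blue square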